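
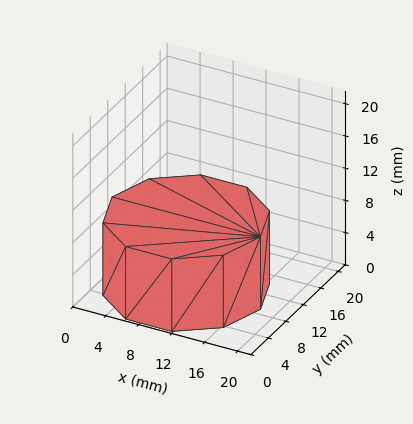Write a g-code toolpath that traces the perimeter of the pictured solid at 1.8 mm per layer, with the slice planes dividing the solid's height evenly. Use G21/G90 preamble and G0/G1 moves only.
Reading the render: the shape is a regular 10-sided prism (a cylinder approximated with 10 flat sides), circumscribed radius ≈ 9 mm, height ≈ 9 mm (dimensions read to the nearest mm from the axis ticks). For the g-code, the solid's height is divided into equal slices at the stated Δz and each level perimeter traced with G1 moves after a G0 lift.

; perimeter-only toolpath
G21 ; units = mm
G90 ; absolute positioning
G28 ; home
; layer 1
G0 Z1.8
G0 X18.0 Y9.0
G1 X16.3 Y14.3
G1 X11.8 Y17.6
G1 X6.2 Y17.6
G1 X1.7 Y14.3
G1 X0.0 Y9.0
G1 X1.7 Y3.7
G1 X6.2 Y0.4
G1 X11.8 Y0.4
G1 X16.3 Y3.7
G1 X18.0 Y9.0
; layer 2
G0 Z3.6
G0 X18.0 Y9.0
G1 X16.3 Y14.3
G1 X11.8 Y17.6
G1 X6.2 Y17.6
G1 X1.7 Y14.3
G1 X0.0 Y9.0
G1 X1.7 Y3.7
G1 X6.2 Y0.4
G1 X11.8 Y0.4
G1 X16.3 Y3.7
G1 X18.0 Y9.0
; layer 3
G0 Z5.4
G0 X18.0 Y9.0
G1 X16.3 Y14.3
G1 X11.8 Y17.6
G1 X6.2 Y17.6
G1 X1.7 Y14.3
G1 X0.0 Y9.0
G1 X1.7 Y3.7
G1 X6.2 Y0.4
G1 X11.8 Y0.4
G1 X16.3 Y3.7
G1 X18.0 Y9.0
; layer 4
G0 Z7.2
G0 X18.0 Y9.0
G1 X16.3 Y14.3
G1 X11.8 Y17.6
G1 X6.2 Y17.6
G1 X1.7 Y14.3
G1 X0.0 Y9.0
G1 X1.7 Y3.7
G1 X6.2 Y0.4
G1 X11.8 Y0.4
G1 X16.3 Y3.7
G1 X18.0 Y9.0
; layer 5
G0 Z9.0
G0 X18.0 Y9.0
G1 X16.3 Y14.3
G1 X11.8 Y17.6
G1 X6.2 Y17.6
G1 X1.7 Y14.3
G1 X0.0 Y9.0
G1 X1.7 Y3.7
G1 X6.2 Y0.4
G1 X11.8 Y0.4
G1 X16.3 Y3.7
G1 X18.0 Y9.0
M2 ; end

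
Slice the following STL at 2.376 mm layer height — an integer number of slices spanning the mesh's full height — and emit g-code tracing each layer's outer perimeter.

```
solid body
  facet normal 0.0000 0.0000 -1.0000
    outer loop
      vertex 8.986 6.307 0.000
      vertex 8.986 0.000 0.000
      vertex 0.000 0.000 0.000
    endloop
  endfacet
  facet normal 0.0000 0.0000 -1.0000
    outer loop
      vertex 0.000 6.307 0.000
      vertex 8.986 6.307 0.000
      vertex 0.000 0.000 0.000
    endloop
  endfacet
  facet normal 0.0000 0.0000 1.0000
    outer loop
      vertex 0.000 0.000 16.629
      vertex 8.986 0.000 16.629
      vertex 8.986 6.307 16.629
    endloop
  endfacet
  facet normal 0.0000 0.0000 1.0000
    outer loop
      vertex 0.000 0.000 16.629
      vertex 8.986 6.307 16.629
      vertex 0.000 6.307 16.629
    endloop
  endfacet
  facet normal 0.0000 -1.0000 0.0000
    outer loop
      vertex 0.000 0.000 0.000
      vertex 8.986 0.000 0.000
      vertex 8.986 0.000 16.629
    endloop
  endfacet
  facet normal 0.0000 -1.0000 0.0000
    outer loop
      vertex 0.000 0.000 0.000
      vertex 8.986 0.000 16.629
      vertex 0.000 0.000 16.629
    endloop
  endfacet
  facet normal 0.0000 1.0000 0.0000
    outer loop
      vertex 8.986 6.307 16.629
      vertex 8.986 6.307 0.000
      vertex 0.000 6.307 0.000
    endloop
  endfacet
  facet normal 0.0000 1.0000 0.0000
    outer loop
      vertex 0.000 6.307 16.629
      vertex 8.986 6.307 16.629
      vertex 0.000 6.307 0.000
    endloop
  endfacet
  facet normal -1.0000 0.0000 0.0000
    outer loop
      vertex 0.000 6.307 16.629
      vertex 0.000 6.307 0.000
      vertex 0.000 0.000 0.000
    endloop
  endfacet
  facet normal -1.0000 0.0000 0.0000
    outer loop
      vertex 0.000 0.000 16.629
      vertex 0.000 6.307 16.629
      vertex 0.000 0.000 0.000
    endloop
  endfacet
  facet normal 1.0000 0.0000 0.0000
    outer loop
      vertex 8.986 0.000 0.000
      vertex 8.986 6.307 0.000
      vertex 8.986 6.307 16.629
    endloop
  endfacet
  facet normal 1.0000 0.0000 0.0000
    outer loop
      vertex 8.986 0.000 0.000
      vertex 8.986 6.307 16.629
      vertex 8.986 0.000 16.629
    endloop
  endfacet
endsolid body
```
; perimeter-only toolpath
G21 ; units = mm
G90 ; absolute positioning
G28 ; home
; layer 1
G0 Z2.376
G0 X0.000 Y0.000
G1 X8.986 Y0.000
G1 X8.986 Y6.307
G1 X0.000 Y6.307
G1 X0.000 Y0.000
; layer 2
G0 Z4.751
G0 X0.000 Y0.000
G1 X8.986 Y0.000
G1 X8.986 Y6.307
G1 X0.000 Y6.307
G1 X0.000 Y0.000
; layer 3
G0 Z7.127
G0 X0.000 Y0.000
G1 X8.986 Y0.000
G1 X8.986 Y6.307
G1 X0.000 Y6.307
G1 X0.000 Y0.000
; layer 4
G0 Z9.502
G0 X0.000 Y0.000
G1 X8.986 Y0.000
G1 X8.986 Y6.307
G1 X0.000 Y6.307
G1 X0.000 Y0.000
; layer 5
G0 Z11.878
G0 X0.000 Y0.000
G1 X8.986 Y0.000
G1 X8.986 Y6.307
G1 X0.000 Y6.307
G1 X0.000 Y0.000
; layer 6
G0 Z14.253
G0 X0.000 Y0.000
G1 X8.986 Y0.000
G1 X8.986 Y6.307
G1 X0.000 Y6.307
G1 X0.000 Y0.000
; layer 7
G0 Z16.629
G0 X0.000 Y0.000
G1 X8.986 Y0.000
G1 X8.986 Y6.307
G1 X0.000 Y6.307
G1 X0.000 Y0.000
M2 ; end

The solid is a rectangular box, roughly 8.99 × 6.31 mm footprint and 16.6 mm tall. Slicing at Δz = 2.376 mm — 7 equal slices spanning the solid's height, so layer i sits at z = i·h/7 — gives 7 non-empty perimeters. Each is a 4-segment closed polygon; G0 lifts to the layer z and rapids to the start vertex, then G1 traces the edges.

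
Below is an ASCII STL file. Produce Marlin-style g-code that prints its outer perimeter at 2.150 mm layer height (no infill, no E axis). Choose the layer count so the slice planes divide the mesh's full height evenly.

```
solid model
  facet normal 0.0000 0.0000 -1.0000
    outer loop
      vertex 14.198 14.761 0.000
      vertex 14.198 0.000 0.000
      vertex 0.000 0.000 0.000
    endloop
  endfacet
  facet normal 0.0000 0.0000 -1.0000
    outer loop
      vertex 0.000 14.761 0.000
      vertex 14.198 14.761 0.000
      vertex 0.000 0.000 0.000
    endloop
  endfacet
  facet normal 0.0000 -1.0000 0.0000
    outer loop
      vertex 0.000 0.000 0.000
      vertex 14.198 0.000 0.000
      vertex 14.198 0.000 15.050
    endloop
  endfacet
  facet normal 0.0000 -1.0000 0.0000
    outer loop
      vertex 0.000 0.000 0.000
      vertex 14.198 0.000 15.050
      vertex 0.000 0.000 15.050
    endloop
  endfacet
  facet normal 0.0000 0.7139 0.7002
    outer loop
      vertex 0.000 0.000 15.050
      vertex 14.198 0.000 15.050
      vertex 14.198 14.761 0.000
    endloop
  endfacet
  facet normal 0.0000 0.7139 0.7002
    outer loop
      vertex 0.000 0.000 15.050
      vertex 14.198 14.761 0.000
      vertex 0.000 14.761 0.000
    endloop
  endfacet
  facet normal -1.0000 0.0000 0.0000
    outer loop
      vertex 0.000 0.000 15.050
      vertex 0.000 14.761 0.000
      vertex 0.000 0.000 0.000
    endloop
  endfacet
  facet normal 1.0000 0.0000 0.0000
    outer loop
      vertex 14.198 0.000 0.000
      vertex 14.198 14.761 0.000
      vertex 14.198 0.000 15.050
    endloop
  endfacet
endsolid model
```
; perimeter-only toolpath
G21 ; units = mm
G90 ; absolute positioning
G28 ; home
; layer 1
G0 Z2.150
G0 X0.000 Y0.000
G1 X14.198 Y0.000
G1 X14.198 Y12.652
G1 X0.000 Y12.652
G1 X0.000 Y0.000
; layer 2
G0 Z4.300
G0 X0.000 Y0.000
G1 X14.198 Y0.000
G1 X14.198 Y10.544
G1 X0.000 Y10.544
G1 X0.000 Y0.000
; layer 3
G0 Z6.450
G0 X0.000 Y0.000
G1 X14.198 Y0.000
G1 X14.198 Y8.435
G1 X0.000 Y8.435
G1 X0.000 Y0.000
; layer 4
G0 Z8.600
G0 X0.000 Y0.000
G1 X14.198 Y0.000
G1 X14.198 Y6.326
G1 X0.000 Y6.326
G1 X0.000 Y0.000
; layer 5
G0 Z10.750
G0 X0.000 Y0.000
G1 X14.198 Y0.000
G1 X14.198 Y4.217
G1 X0.000 Y4.217
G1 X0.000 Y0.000
; layer 6
G0 Z12.900
G0 X0.000 Y0.000
G1 X14.198 Y0.000
G1 X14.198 Y2.109
G1 X0.000 Y2.109
G1 X0.000 Y0.000
M2 ; end

The solid is a wedge (ramp): 14.2 × 14.8 mm base, rising to 15.1 mm along the y=0 edge and sloping linearly to z=0 at y=14.8. Slicing at Δz = 2.150 mm — 7 equal slices spanning the solid's height, so layer i sits at z = i·h/7 — gives 6 non-empty perimeters. Each is a 4-segment closed polygon; G0 lifts to the layer z and rapids to the start vertex, then G1 traces the edges. The cross-section shrinks linearly with z (the slice at the apex is degenerate and omitted).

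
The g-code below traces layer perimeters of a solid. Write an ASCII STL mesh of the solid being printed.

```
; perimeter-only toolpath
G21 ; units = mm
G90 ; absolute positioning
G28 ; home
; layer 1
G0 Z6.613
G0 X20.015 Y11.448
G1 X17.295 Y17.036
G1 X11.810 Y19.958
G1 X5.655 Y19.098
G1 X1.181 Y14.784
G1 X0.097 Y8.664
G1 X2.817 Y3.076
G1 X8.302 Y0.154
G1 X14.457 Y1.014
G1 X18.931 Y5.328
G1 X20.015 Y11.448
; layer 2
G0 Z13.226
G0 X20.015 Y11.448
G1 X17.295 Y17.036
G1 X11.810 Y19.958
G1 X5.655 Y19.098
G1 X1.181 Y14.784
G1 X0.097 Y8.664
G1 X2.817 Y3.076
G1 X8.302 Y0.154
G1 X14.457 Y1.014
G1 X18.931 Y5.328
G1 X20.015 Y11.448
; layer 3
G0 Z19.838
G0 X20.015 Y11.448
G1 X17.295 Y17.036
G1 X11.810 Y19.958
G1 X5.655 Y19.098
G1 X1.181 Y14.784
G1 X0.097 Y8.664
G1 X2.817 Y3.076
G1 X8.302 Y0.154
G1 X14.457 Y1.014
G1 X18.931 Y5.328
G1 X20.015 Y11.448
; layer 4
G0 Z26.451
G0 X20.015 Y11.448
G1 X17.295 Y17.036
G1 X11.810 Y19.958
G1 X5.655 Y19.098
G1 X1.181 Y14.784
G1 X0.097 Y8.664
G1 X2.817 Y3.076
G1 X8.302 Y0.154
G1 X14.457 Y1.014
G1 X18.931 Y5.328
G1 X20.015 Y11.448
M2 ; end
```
solid part
  facet normal 0.0000 0.0000 -1.0000
    outer loop
      vertex 11.810 19.958 0.000
      vertex 17.295 17.036 0.000
      vertex 20.015 11.448 0.000
    endloop
  endfacet
  facet normal 0.0000 0.0000 -1.0000
    outer loop
      vertex 5.655 19.098 0.000
      vertex 11.810 19.958 0.000
      vertex 20.015 11.448 0.000
    endloop
  endfacet
  facet normal 0.0000 0.0000 -1.0000
    outer loop
      vertex 1.181 14.784 0.000
      vertex 5.655 19.098 0.000
      vertex 20.015 11.448 0.000
    endloop
  endfacet
  facet normal 0.0000 0.0000 -1.0000
    outer loop
      vertex 0.097 8.664 0.000
      vertex 1.181 14.784 0.000
      vertex 20.015 11.448 0.000
    endloop
  endfacet
  facet normal 0.0000 0.0000 -1.0000
    outer loop
      vertex 2.817 3.076 0.000
      vertex 0.097 8.664 0.000
      vertex 20.015 11.448 0.000
    endloop
  endfacet
  facet normal 0.0000 0.0000 -1.0000
    outer loop
      vertex 8.302 0.154 0.000
      vertex 2.817 3.076 0.000
      vertex 20.015 11.448 0.000
    endloop
  endfacet
  facet normal 0.0000 0.0000 -1.0000
    outer loop
      vertex 14.457 1.014 0.000
      vertex 8.302 0.154 0.000
      vertex 20.015 11.448 0.000
    endloop
  endfacet
  facet normal 0.0000 0.0000 -1.0000
    outer loop
      vertex 18.931 5.328 0.000
      vertex 14.457 1.014 0.000
      vertex 20.015 11.448 0.000
    endloop
  endfacet
  facet normal 0.0000 0.0000 1.0000
    outer loop
      vertex 20.015 11.448 26.451
      vertex 17.295 17.036 26.451
      vertex 11.810 19.958 26.451
    endloop
  endfacet
  facet normal 0.0000 0.0000 1.0000
    outer loop
      vertex 20.015 11.448 26.451
      vertex 11.810 19.958 26.451
      vertex 5.655 19.098 26.451
    endloop
  endfacet
  facet normal 0.0000 0.0000 1.0000
    outer loop
      vertex 20.015 11.448 26.451
      vertex 5.655 19.098 26.451
      vertex 1.181 14.784 26.451
    endloop
  endfacet
  facet normal 0.0000 0.0000 1.0000
    outer loop
      vertex 20.015 11.448 26.451
      vertex 1.181 14.784 26.451
      vertex 0.097 8.664 26.451
    endloop
  endfacet
  facet normal 0.0000 0.0000 1.0000
    outer loop
      vertex 20.015 11.448 26.451
      vertex 0.097 8.664 26.451
      vertex 2.817 3.076 26.451
    endloop
  endfacet
  facet normal 0.0000 0.0000 1.0000
    outer loop
      vertex 20.015 11.448 26.451
      vertex 2.817 3.076 26.451
      vertex 8.302 0.154 26.451
    endloop
  endfacet
  facet normal 0.0000 0.0000 1.0000
    outer loop
      vertex 20.015 11.448 26.451
      vertex 8.302 0.154 26.451
      vertex 14.457 1.014 26.451
    endloop
  endfacet
  facet normal 0.0000 0.0000 1.0000
    outer loop
      vertex 20.015 11.448 26.451
      vertex 14.457 1.014 26.451
      vertex 18.931 5.328 26.451
    endloop
  endfacet
  facet normal 0.8991 0.4377 0.0000
    outer loop
      vertex 20.015 11.448 0.000
      vertex 17.295 17.036 0.000
      vertex 17.295 17.036 26.451
    endloop
  endfacet
  facet normal 0.8991 0.4377 0.0000
    outer loop
      vertex 20.015 11.448 0.000
      vertex 17.295 17.036 26.451
      vertex 20.015 11.448 26.451
    endloop
  endfacet
  facet normal 0.4702 0.8826 0.0000
    outer loop
      vertex 17.295 17.036 0.000
      vertex 11.810 19.958 0.000
      vertex 11.810 19.958 26.451
    endloop
  endfacet
  facet normal 0.4702 0.8826 0.0000
    outer loop
      vertex 17.295 17.036 0.000
      vertex 11.810 19.958 26.451
      vertex 17.295 17.036 26.451
    endloop
  endfacet
  facet normal -0.1384 0.9904 0.0000
    outer loop
      vertex 11.810 19.958 0.000
      vertex 5.655 19.098 0.000
      vertex 5.655 19.098 26.451
    endloop
  endfacet
  facet normal -0.1384 0.9904 0.0000
    outer loop
      vertex 11.810 19.958 0.000
      vertex 5.655 19.098 26.451
      vertex 11.810 19.958 26.451
    endloop
  endfacet
  facet normal -0.6941 0.7199 0.0000
    outer loop
      vertex 5.655 19.098 0.000
      vertex 1.181 14.784 0.000
      vertex 1.181 14.784 26.451
    endloop
  endfacet
  facet normal -0.6941 0.7199 0.0000
    outer loop
      vertex 5.655 19.098 0.000
      vertex 1.181 14.784 26.451
      vertex 5.655 19.098 26.451
    endloop
  endfacet
  facet normal -0.9847 0.1744 0.0000
    outer loop
      vertex 1.181 14.784 0.000
      vertex 0.097 8.664 0.000
      vertex 0.097 8.664 26.451
    endloop
  endfacet
  facet normal -0.9847 0.1744 0.0000
    outer loop
      vertex 1.181 14.784 0.000
      vertex 0.097 8.664 26.451
      vertex 1.181 14.784 26.451
    endloop
  endfacet
  facet normal -0.8991 -0.4377 0.0000
    outer loop
      vertex 0.097 8.664 0.000
      vertex 2.817 3.076 0.000
      vertex 2.817 3.076 26.451
    endloop
  endfacet
  facet normal -0.8991 -0.4377 0.0000
    outer loop
      vertex 0.097 8.664 0.000
      vertex 2.817 3.076 26.451
      vertex 0.097 8.664 26.451
    endloop
  endfacet
  facet normal -0.4702 -0.8826 0.0000
    outer loop
      vertex 2.817 3.076 0.000
      vertex 8.302 0.154 0.000
      vertex 8.302 0.154 26.451
    endloop
  endfacet
  facet normal -0.4702 -0.8826 0.0000
    outer loop
      vertex 2.817 3.076 0.000
      vertex 8.302 0.154 26.451
      vertex 2.817 3.076 26.451
    endloop
  endfacet
  facet normal 0.1384 -0.9904 0.0000
    outer loop
      vertex 8.302 0.154 0.000
      vertex 14.457 1.014 0.000
      vertex 14.457 1.014 26.451
    endloop
  endfacet
  facet normal 0.1384 -0.9904 0.0000
    outer loop
      vertex 8.302 0.154 0.000
      vertex 14.457 1.014 26.451
      vertex 8.302 0.154 26.451
    endloop
  endfacet
  facet normal 0.6941 -0.7199 0.0000
    outer loop
      vertex 14.457 1.014 0.000
      vertex 18.931 5.328 0.000
      vertex 18.931 5.328 26.451
    endloop
  endfacet
  facet normal 0.6941 -0.7199 0.0000
    outer loop
      vertex 14.457 1.014 0.000
      vertex 18.931 5.328 26.451
      vertex 14.457 1.014 26.451
    endloop
  endfacet
  facet normal 0.9847 -0.1744 0.0000
    outer loop
      vertex 18.931 5.328 0.000
      vertex 20.015 11.448 0.000
      vertex 20.015 11.448 26.451
    endloop
  endfacet
  facet normal 0.9847 -0.1744 0.0000
    outer loop
      vertex 18.931 5.328 0.000
      vertex 20.015 11.448 26.451
      vertex 18.931 5.328 26.451
    endloop
  endfacet
endsolid part

The G0 Z moves step by Δz≈6.613 mm. Every layer's G1 loop is the same polygon, so the solid is a straight extrusion of it from z=0 to z≈26.5. Closing with flat bottom and top caps and triangulating gives 36 facets — a regular 10-sided prism (a cylinder approximated with 10 flat sides), circumscribed radius ≈ 10.1 mm, height ≈ 26.5 mm.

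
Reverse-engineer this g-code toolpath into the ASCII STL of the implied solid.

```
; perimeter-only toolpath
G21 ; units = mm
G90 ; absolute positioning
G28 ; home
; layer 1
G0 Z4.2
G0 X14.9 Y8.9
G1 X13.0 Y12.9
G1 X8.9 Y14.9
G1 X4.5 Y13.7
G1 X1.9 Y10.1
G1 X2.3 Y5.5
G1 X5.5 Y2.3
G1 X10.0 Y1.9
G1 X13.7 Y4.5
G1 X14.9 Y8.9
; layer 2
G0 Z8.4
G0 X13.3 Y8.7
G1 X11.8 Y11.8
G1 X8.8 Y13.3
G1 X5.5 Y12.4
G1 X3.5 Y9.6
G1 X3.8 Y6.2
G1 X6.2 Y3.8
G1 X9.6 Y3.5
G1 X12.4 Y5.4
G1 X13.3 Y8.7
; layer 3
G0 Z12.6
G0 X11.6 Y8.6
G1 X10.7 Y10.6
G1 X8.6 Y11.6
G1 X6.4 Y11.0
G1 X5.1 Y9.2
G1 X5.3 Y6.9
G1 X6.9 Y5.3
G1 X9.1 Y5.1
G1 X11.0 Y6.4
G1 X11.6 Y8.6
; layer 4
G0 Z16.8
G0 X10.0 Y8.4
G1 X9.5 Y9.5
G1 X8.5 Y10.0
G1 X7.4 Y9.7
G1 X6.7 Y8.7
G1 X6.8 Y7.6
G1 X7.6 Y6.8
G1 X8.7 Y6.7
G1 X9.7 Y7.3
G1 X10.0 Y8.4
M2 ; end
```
solid part
  facet normal 0.0000 0.0000 -1.0000
    outer loop
      vertex 9.1 16.6 0.0
      vertex 14.2 14.1 0.0
      vertex 16.6 9.0 0.0
    endloop
  endfacet
  facet normal 0.0000 0.0000 -1.0000
    outer loop
      vertex 3.6 15.1 0.0
      vertex 9.1 16.6 0.0
      vertex 16.6 9.0 0.0
    endloop
  endfacet
  facet normal 0.0000 0.0000 -1.0000
    outer loop
      vertex 0.3 10.5 0.0
      vertex 3.6 15.1 0.0
      vertex 16.6 9.0 0.0
    endloop
  endfacet
  facet normal 0.0000 0.0000 -1.0000
    outer loop
      vertex 0.8 4.8 0.0
      vertex 0.3 10.5 0.0
      vertex 16.6 9.0 0.0
    endloop
  endfacet
  facet normal 0.0000 0.0000 -1.0000
    outer loop
      vertex 4.8 0.8 0.0
      vertex 0.8 4.8 0.0
      vertex 16.6 9.0 0.0
    endloop
  endfacet
  facet normal 0.0000 0.0000 -1.0000
    outer loop
      vertex 10.4 0.3 0.0
      vertex 4.8 0.8 0.0
      vertex 16.6 9.0 0.0
    endloop
  endfacet
  facet normal 0.0000 0.0000 -1.0000
    outer loop
      vertex 15.1 3.5 0.0
      vertex 10.4 0.3 0.0
      vertex 16.6 9.0 0.0
    endloop
  endfacet
  facet normal 0.8481 0.3991 0.3485
    outer loop
      vertex 16.6 9.0 0.0
      vertex 14.2 14.1 0.0
      vertex 8.3 8.3 21.0
    endloop
  endfacet
  facet normal 0.4126 0.8417 0.3484
    outer loop
      vertex 14.2 14.1 0.0
      vertex 9.1 16.6 0.0
      vertex 8.3 8.3 21.0
    endloop
  endfacet
  facet normal -0.2467 0.9044 0.3481
    outer loop
      vertex 9.1 16.6 0.0
      vertex 3.6 15.1 0.0
      vertex 8.3 8.3 21.0
    endloop
  endfacet
  facet normal -0.7619 0.5466 0.3475
    outer loop
      vertex 3.6 15.1 0.0
      vertex 0.3 10.5 0.0
      vertex 8.3 8.3 21.0
    endloop
  endfacet
  facet normal -0.9342 -0.0819 0.3473
    outer loop
      vertex 0.3 10.5 0.0
      vertex 0.8 4.8 0.0
      vertex 8.3 8.3 21.0
    endloop
  endfacet
  facet normal -0.6631 -0.6631 0.3473
    outer loop
      vertex 0.8 4.8 0.0
      vertex 4.8 0.8 0.0
      vertex 8.3 8.3 21.0
    endloop
  endfacet
  facet normal -0.0834 -0.9340 0.3475
    outer loop
      vertex 4.8 0.8 0.0
      vertex 10.4 0.3 0.0
      vertex 8.3 8.3 21.0
    endloop
  endfacet
  facet normal 0.5276 -0.7749 0.3480
    outer loop
      vertex 10.4 0.3 0.0
      vertex 15.1 3.5 0.0
      vertex 8.3 8.3 21.0
    endloop
  endfacet
  facet normal 0.9041 -0.2466 0.3491
    outer loop
      vertex 15.1 3.5 0.0
      vertex 16.6 9.0 0.0
      vertex 8.3 8.3 21.0
    endloop
  endfacet
endsolid part

The G0 Z moves step by Δz≈4.2 mm. The G1 loops shrink linearly with z, so the solid tapers from its base footprint up to z≈21. Closing with a flat bottom cap and the tapered top and triangulating gives 16 facets — a regular 9-sided pyramid, base circumscribed radius ≈ 8.3 mm, apex at z ≈ 21 mm.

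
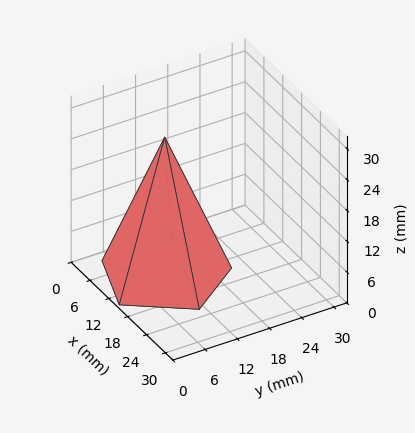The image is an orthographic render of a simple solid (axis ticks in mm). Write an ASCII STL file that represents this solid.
Reading the render: the shape is a regular 5-sided pyramid, base circumscribed radius ≈ 11 mm, apex at z ≈ 27 mm (dimensions read to the nearest mm from the axis ticks). For the STL, each face is triangulated and given an outward normal.

solid part
  facet normal 0.0000 0.0000 -1.0000
    outer loop
      vertex 2.10 17.47 0.00
      vertex 14.40 21.46 0.00
      vertex 22.00 11.00 0.00
    endloop
  endfacet
  facet normal 0.0000 0.0000 -1.0000
    outer loop
      vertex 2.10 4.53 0.00
      vertex 2.10 17.47 0.00
      vertex 22.00 11.00 0.00
    endloop
  endfacet
  facet normal 0.0000 0.0000 -1.0000
    outer loop
      vertex 14.40 0.54 0.00
      vertex 2.10 4.53 0.00
      vertex 22.00 11.00 0.00
    endloop
  endfacet
  facet normal 0.7683 0.5583 0.3130
    outer loop
      vertex 22.00 11.00 0.00
      vertex 14.40 21.46 0.00
      vertex 11.00 11.00 27.00
    endloop
  endfacet
  facet normal -0.2930 0.9034 0.3131
    outer loop
      vertex 14.40 21.46 0.00
      vertex 2.10 17.47 0.00
      vertex 11.00 11.00 27.00
    endloop
  endfacet
  facet normal -0.9497 0.0000 0.3131
    outer loop
      vertex 2.10 17.47 0.00
      vertex 2.10 4.53 0.00
      vertex 11.00 11.00 27.00
    endloop
  endfacet
  facet normal -0.2930 -0.9034 0.3131
    outer loop
      vertex 2.10 4.53 0.00
      vertex 14.40 0.54 0.00
      vertex 11.00 11.00 27.00
    endloop
  endfacet
  facet normal 0.7683 -0.5583 0.3130
    outer loop
      vertex 14.40 0.54 0.00
      vertex 22.00 11.00 0.00
      vertex 11.00 11.00 27.00
    endloop
  endfacet
endsolid part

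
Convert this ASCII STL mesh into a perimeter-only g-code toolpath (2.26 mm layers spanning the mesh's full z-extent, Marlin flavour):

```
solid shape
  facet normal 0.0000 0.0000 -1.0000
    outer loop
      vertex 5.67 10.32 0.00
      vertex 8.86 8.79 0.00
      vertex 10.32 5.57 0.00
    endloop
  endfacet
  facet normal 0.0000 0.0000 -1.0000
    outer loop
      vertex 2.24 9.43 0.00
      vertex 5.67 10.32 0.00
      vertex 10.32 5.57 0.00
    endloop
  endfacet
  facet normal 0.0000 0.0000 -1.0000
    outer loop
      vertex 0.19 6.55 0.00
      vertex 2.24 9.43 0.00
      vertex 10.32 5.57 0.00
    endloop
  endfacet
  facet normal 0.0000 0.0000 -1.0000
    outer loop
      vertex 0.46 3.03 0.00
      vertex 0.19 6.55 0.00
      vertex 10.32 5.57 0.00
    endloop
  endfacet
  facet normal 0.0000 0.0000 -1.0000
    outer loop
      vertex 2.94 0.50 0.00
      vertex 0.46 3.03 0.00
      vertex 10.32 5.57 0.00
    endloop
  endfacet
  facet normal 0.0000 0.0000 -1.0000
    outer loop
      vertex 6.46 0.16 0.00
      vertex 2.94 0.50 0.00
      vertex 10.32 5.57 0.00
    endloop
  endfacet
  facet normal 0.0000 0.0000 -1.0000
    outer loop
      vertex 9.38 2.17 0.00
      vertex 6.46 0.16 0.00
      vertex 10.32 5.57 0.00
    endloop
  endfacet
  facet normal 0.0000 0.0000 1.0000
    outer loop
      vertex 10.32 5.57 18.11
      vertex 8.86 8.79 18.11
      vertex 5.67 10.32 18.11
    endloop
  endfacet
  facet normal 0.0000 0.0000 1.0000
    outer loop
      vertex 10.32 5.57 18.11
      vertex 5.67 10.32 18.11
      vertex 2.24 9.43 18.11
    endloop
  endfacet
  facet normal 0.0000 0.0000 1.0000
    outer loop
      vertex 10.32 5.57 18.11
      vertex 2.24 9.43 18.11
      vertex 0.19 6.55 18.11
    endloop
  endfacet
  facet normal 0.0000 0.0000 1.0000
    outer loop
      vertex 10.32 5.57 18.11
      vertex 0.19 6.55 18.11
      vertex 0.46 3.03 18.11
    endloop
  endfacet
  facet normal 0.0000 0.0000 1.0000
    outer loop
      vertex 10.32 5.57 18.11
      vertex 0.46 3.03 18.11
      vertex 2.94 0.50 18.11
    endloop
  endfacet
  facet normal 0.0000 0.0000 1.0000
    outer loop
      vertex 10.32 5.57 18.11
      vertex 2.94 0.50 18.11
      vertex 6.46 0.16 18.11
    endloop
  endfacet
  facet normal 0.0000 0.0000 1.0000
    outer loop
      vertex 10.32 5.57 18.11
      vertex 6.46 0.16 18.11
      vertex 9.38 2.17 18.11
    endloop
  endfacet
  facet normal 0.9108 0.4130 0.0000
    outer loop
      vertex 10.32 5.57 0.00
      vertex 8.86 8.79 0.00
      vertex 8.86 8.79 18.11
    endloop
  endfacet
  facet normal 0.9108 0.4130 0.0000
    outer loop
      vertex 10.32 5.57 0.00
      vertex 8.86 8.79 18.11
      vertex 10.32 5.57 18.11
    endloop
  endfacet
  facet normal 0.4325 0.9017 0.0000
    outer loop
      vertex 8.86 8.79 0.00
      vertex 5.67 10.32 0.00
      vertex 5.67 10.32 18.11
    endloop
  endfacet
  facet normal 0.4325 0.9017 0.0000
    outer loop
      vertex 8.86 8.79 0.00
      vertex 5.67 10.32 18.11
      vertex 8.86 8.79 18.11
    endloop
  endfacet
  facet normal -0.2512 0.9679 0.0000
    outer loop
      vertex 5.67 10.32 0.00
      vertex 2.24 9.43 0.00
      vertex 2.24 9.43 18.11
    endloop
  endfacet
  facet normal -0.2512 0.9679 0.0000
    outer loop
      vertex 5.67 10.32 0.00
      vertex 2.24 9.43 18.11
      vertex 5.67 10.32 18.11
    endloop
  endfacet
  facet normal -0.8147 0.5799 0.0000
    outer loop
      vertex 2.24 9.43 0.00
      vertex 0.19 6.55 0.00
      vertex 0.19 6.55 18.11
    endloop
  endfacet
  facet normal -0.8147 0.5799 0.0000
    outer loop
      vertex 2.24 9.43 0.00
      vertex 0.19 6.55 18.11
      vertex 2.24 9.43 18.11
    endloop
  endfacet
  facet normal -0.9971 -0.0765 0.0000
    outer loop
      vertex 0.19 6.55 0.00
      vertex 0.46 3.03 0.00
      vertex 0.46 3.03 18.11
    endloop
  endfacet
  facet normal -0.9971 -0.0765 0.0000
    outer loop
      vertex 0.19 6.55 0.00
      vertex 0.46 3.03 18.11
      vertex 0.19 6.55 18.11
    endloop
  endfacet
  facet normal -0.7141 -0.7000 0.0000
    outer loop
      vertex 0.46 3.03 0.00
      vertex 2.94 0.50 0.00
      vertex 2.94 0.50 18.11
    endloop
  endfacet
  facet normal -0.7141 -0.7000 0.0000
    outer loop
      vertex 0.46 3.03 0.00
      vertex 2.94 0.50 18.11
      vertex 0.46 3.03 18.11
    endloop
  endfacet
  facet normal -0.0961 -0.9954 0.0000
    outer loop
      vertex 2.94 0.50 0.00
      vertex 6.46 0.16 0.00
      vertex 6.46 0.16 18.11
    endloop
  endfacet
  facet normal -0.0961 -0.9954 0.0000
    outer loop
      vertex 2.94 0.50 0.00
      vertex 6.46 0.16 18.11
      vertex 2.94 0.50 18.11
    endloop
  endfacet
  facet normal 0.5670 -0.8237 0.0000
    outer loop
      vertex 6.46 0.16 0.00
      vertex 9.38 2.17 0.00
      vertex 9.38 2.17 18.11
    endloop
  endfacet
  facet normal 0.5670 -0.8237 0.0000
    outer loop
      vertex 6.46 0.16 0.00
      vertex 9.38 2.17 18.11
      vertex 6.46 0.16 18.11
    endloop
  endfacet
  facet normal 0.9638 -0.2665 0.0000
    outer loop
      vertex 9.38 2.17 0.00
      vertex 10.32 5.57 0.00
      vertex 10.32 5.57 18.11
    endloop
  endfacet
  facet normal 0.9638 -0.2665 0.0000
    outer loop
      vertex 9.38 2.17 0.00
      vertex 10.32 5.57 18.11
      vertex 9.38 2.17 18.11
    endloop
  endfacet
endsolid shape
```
; perimeter-only toolpath
G21 ; units = mm
G90 ; absolute positioning
G28 ; home
; layer 1
G0 Z2.26
G0 X10.32 Y5.57
G1 X8.86 Y8.79
G1 X5.67 Y10.32
G1 X2.24 Y9.43
G1 X0.19 Y6.55
G1 X0.46 Y3.03
G1 X2.94 Y0.50
G1 X6.46 Y0.16
G1 X9.38 Y2.17
G1 X10.32 Y5.57
; layer 2
G0 Z4.53
G0 X10.32 Y5.57
G1 X8.86 Y8.79
G1 X5.67 Y10.32
G1 X2.24 Y9.43
G1 X0.19 Y6.55
G1 X0.46 Y3.03
G1 X2.94 Y0.50
G1 X6.46 Y0.16
G1 X9.38 Y2.17
G1 X10.32 Y5.57
; layer 3
G0 Z6.79
G0 X10.32 Y5.57
G1 X8.86 Y8.79
G1 X5.67 Y10.32
G1 X2.24 Y9.43
G1 X0.19 Y6.55
G1 X0.46 Y3.03
G1 X2.94 Y0.50
G1 X6.46 Y0.16
G1 X9.38 Y2.17
G1 X10.32 Y5.57
; layer 4
G0 Z9.05
G0 X10.32 Y5.57
G1 X8.86 Y8.79
G1 X5.67 Y10.32
G1 X2.24 Y9.43
G1 X0.19 Y6.55
G1 X0.46 Y3.03
G1 X2.94 Y0.50
G1 X6.46 Y0.16
G1 X9.38 Y2.17
G1 X10.32 Y5.57
; layer 5
G0 Z11.32
G0 X10.32 Y5.57
G1 X8.86 Y8.79
G1 X5.67 Y10.32
G1 X2.24 Y9.43
G1 X0.19 Y6.55
G1 X0.46 Y3.03
G1 X2.94 Y0.50
G1 X6.46 Y0.16
G1 X9.38 Y2.17
G1 X10.32 Y5.57
; layer 6
G0 Z13.58
G0 X10.32 Y5.57
G1 X8.86 Y8.79
G1 X5.67 Y10.32
G1 X2.24 Y9.43
G1 X0.19 Y6.55
G1 X0.46 Y3.03
G1 X2.94 Y0.50
G1 X6.46 Y0.16
G1 X9.38 Y2.17
G1 X10.32 Y5.57
; layer 7
G0 Z15.85
G0 X10.32 Y5.57
G1 X8.86 Y8.79
G1 X5.67 Y10.32
G1 X2.24 Y9.43
G1 X0.19 Y6.55
G1 X0.46 Y3.03
G1 X2.94 Y0.50
G1 X6.46 Y0.16
G1 X9.38 Y2.17
G1 X10.32 Y5.57
; layer 8
G0 Z18.11
G0 X10.32 Y5.57
G1 X8.86 Y8.79
G1 X5.67 Y10.32
G1 X2.24 Y9.43
G1 X0.19 Y6.55
G1 X0.46 Y3.03
G1 X2.94 Y0.50
G1 X6.46 Y0.16
G1 X9.38 Y2.17
G1 X10.32 Y5.57
M2 ; end

The solid is a regular 9-sided prism (a cylinder approximated with 9 flat sides), circumscribed radius ≈ 5.17 mm, height ≈ 18.1 mm. Slicing at Δz = 2.26 mm — 8 equal slices spanning the solid's height, so layer i sits at z = i·h/8 — gives 8 non-empty perimeters. Each is a 9-segment closed polygon; G0 lifts to the layer z and rapids to the start vertex, then G1 traces the edges.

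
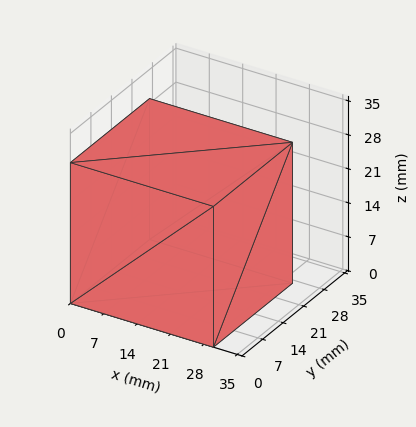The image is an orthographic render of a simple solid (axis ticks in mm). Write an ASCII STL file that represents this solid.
Reading the render: the shape is a rectangular box, roughly 30 × 27 mm footprint and 29 mm tall (dimensions read to the nearest mm from the axis ticks). For the STL, each face is triangulated and given an outward normal.

solid part
  facet normal 0.0000 0.0000 -1.0000
    outer loop
      vertex 30.0 27.0 0.0
      vertex 30.0 0.0 0.0
      vertex 0.0 0.0 0.0
    endloop
  endfacet
  facet normal 0.0000 0.0000 -1.0000
    outer loop
      vertex 0.0 27.0 0.0
      vertex 30.0 27.0 0.0
      vertex 0.0 0.0 0.0
    endloop
  endfacet
  facet normal 0.0000 0.0000 1.0000
    outer loop
      vertex 0.0 0.0 29.0
      vertex 30.0 0.0 29.0
      vertex 30.0 27.0 29.0
    endloop
  endfacet
  facet normal 0.0000 0.0000 1.0000
    outer loop
      vertex 0.0 0.0 29.0
      vertex 30.0 27.0 29.0
      vertex 0.0 27.0 29.0
    endloop
  endfacet
  facet normal 0.0000 -1.0000 0.0000
    outer loop
      vertex 0.0 0.0 0.0
      vertex 30.0 0.0 0.0
      vertex 30.0 0.0 29.0
    endloop
  endfacet
  facet normal 0.0000 -1.0000 0.0000
    outer loop
      vertex 0.0 0.0 0.0
      vertex 30.0 0.0 29.0
      vertex 0.0 0.0 29.0
    endloop
  endfacet
  facet normal 0.0000 1.0000 0.0000
    outer loop
      vertex 30.0 27.0 29.0
      vertex 30.0 27.0 0.0
      vertex 0.0 27.0 0.0
    endloop
  endfacet
  facet normal 0.0000 1.0000 0.0000
    outer loop
      vertex 0.0 27.0 29.0
      vertex 30.0 27.0 29.0
      vertex 0.0 27.0 0.0
    endloop
  endfacet
  facet normal -1.0000 0.0000 0.0000
    outer loop
      vertex 0.0 27.0 29.0
      vertex 0.0 27.0 0.0
      vertex 0.0 0.0 0.0
    endloop
  endfacet
  facet normal -1.0000 0.0000 0.0000
    outer loop
      vertex 0.0 0.0 29.0
      vertex 0.0 27.0 29.0
      vertex 0.0 0.0 0.0
    endloop
  endfacet
  facet normal 1.0000 0.0000 0.0000
    outer loop
      vertex 30.0 0.0 0.0
      vertex 30.0 27.0 0.0
      vertex 30.0 27.0 29.0
    endloop
  endfacet
  facet normal 1.0000 0.0000 0.0000
    outer loop
      vertex 30.0 0.0 0.0
      vertex 30.0 27.0 29.0
      vertex 30.0 0.0 29.0
    endloop
  endfacet
endsolid part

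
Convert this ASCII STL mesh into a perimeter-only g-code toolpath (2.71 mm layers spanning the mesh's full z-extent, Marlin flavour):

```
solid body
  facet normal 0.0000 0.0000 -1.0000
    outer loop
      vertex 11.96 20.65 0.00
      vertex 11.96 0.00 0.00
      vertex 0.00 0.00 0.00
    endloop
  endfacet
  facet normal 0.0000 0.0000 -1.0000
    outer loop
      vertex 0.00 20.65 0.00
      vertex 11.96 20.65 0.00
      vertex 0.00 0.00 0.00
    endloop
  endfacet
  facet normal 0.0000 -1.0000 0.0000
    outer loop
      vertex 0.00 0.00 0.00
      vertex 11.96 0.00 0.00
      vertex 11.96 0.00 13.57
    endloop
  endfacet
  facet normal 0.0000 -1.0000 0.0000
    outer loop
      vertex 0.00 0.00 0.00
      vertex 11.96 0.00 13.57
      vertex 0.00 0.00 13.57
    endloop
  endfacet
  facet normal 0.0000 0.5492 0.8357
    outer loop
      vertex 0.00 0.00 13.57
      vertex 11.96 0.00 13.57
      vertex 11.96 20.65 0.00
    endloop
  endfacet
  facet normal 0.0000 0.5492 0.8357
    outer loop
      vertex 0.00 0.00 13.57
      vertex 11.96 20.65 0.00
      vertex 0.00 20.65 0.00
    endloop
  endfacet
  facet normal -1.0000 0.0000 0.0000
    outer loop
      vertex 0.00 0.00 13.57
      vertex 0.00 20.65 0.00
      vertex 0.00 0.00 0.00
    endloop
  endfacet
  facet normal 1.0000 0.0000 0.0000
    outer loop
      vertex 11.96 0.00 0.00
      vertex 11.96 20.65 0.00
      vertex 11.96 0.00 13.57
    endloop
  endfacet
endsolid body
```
; perimeter-only toolpath
G21 ; units = mm
G90 ; absolute positioning
G28 ; home
; layer 1
G0 Z2.71
G0 X0.00 Y0.00
G1 X11.96 Y0.00
G1 X11.96 Y16.52
G1 X0.00 Y16.52
G1 X0.00 Y0.00
; layer 2
G0 Z5.43
G0 X0.00 Y0.00
G1 X11.96 Y0.00
G1 X11.96 Y12.39
G1 X0.00 Y12.39
G1 X0.00 Y0.00
; layer 3
G0 Z8.14
G0 X0.00 Y0.00
G1 X11.96 Y0.00
G1 X11.96 Y8.26
G1 X0.00 Y8.26
G1 X0.00 Y0.00
; layer 4
G0 Z10.86
G0 X0.00 Y0.00
G1 X11.96 Y0.00
G1 X11.96 Y4.13
G1 X0.00 Y4.13
G1 X0.00 Y0.00
M2 ; end

The solid is a wedge (ramp): 12 × 20.6 mm base, rising to 13.6 mm along the y=0 edge and sloping linearly to z=0 at y=20.6. Slicing at Δz = 2.71 mm — 5 equal slices spanning the solid's height, so layer i sits at z = i·h/5 — gives 4 non-empty perimeters. Each is a 4-segment closed polygon; G0 lifts to the layer z and rapids to the start vertex, then G1 traces the edges. The cross-section shrinks linearly with z (the slice at the apex is degenerate and omitted).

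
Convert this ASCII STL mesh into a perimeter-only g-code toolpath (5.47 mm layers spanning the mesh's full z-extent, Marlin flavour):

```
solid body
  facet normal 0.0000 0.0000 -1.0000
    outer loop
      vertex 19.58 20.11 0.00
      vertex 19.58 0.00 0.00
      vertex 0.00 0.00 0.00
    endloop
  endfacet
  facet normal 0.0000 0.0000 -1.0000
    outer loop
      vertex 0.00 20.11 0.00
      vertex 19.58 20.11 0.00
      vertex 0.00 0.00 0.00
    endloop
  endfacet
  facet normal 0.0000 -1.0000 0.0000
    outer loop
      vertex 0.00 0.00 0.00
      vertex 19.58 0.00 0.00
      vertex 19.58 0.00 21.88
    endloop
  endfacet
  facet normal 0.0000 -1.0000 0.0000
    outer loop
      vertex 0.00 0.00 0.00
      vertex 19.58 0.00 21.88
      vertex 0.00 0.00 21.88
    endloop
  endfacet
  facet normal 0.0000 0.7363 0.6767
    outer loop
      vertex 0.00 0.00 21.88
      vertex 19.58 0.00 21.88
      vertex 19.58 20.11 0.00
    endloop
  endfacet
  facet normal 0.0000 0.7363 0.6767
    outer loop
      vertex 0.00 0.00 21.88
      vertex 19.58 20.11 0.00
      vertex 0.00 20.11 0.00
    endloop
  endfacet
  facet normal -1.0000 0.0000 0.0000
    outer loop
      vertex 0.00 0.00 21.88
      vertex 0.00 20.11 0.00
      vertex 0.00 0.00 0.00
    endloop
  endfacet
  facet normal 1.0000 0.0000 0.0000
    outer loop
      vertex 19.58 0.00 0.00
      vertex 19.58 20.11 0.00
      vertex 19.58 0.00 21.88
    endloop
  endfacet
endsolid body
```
; perimeter-only toolpath
G21 ; units = mm
G90 ; absolute positioning
G28 ; home
; layer 1
G0 Z5.47
G0 X0.00 Y0.00
G1 X19.58 Y0.00
G1 X19.58 Y15.08
G1 X0.00 Y15.08
G1 X0.00 Y0.00
; layer 2
G0 Z10.94
G0 X0.00 Y0.00
G1 X19.58 Y0.00
G1 X19.58 Y10.05
G1 X0.00 Y10.05
G1 X0.00 Y0.00
; layer 3
G0 Z16.41
G0 X0.00 Y0.00
G1 X19.58 Y0.00
G1 X19.58 Y5.03
G1 X0.00 Y5.03
G1 X0.00 Y0.00
M2 ; end

The solid is a wedge (ramp): 19.6 × 20.1 mm base, rising to 21.9 mm along the y=0 edge and sloping linearly to z=0 at y=20.1. Slicing at Δz = 5.47 mm — 4 equal slices spanning the solid's height, so layer i sits at z = i·h/4 — gives 3 non-empty perimeters. Each is a 4-segment closed polygon; G0 lifts to the layer z and rapids to the start vertex, then G1 traces the edges. The cross-section shrinks linearly with z (the slice at the apex is degenerate and omitted).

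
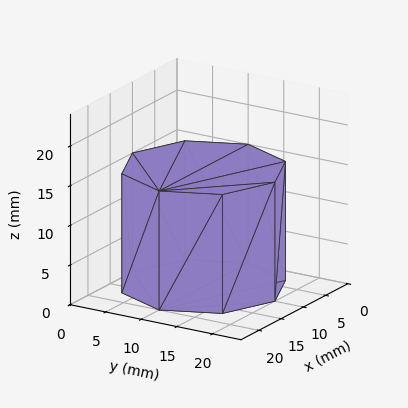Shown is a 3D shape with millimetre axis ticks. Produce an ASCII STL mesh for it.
Reading the render: the shape is a regular 8-sided prism (a cylinder approximated with 8 flat sides), circumscribed radius ≈ 10 mm, height ≈ 15 mm (dimensions read to the nearest mm from the axis ticks). For the STL, each face is triangulated and given an outward normal.

solid part
  facet normal 0.0000 0.0000 -1.0000
    outer loop
      vertex 10.000 20.000 0.000
      vertex 17.071 17.071 0.000
      vertex 20.000 10.000 0.000
    endloop
  endfacet
  facet normal 0.0000 0.0000 -1.0000
    outer loop
      vertex 2.929 17.071 0.000
      vertex 10.000 20.000 0.000
      vertex 20.000 10.000 0.000
    endloop
  endfacet
  facet normal 0.0000 0.0000 -1.0000
    outer loop
      vertex 0.000 10.000 0.000
      vertex 2.929 17.071 0.000
      vertex 20.000 10.000 0.000
    endloop
  endfacet
  facet normal 0.0000 0.0000 -1.0000
    outer loop
      vertex 2.929 2.929 0.000
      vertex 0.000 10.000 0.000
      vertex 20.000 10.000 0.000
    endloop
  endfacet
  facet normal 0.0000 0.0000 -1.0000
    outer loop
      vertex 10.000 0.000 0.000
      vertex 2.929 2.929 0.000
      vertex 20.000 10.000 0.000
    endloop
  endfacet
  facet normal 0.0000 0.0000 -1.0000
    outer loop
      vertex 17.071 2.929 0.000
      vertex 10.000 0.000 0.000
      vertex 20.000 10.000 0.000
    endloop
  endfacet
  facet normal 0.0000 0.0000 1.0000
    outer loop
      vertex 20.000 10.000 15.000
      vertex 17.071 17.071 15.000
      vertex 10.000 20.000 15.000
    endloop
  endfacet
  facet normal 0.0000 0.0000 1.0000
    outer loop
      vertex 20.000 10.000 15.000
      vertex 10.000 20.000 15.000
      vertex 2.929 17.071 15.000
    endloop
  endfacet
  facet normal 0.0000 0.0000 1.0000
    outer loop
      vertex 20.000 10.000 15.000
      vertex 2.929 17.071 15.000
      vertex 0.000 10.000 15.000
    endloop
  endfacet
  facet normal 0.0000 0.0000 1.0000
    outer loop
      vertex 20.000 10.000 15.000
      vertex 0.000 10.000 15.000
      vertex 2.929 2.929 15.000
    endloop
  endfacet
  facet normal 0.0000 0.0000 1.0000
    outer loop
      vertex 20.000 10.000 15.000
      vertex 2.929 2.929 15.000
      vertex 10.000 0.000 15.000
    endloop
  endfacet
  facet normal 0.0000 0.0000 1.0000
    outer loop
      vertex 20.000 10.000 15.000
      vertex 10.000 0.000 15.000
      vertex 17.071 2.929 15.000
    endloop
  endfacet
  facet normal 0.9239 0.3827 0.0000
    outer loop
      vertex 20.000 10.000 0.000
      vertex 17.071 17.071 0.000
      vertex 17.071 17.071 15.000
    endloop
  endfacet
  facet normal 0.9239 0.3827 0.0000
    outer loop
      vertex 20.000 10.000 0.000
      vertex 17.071 17.071 15.000
      vertex 20.000 10.000 15.000
    endloop
  endfacet
  facet normal 0.3827 0.9239 0.0000
    outer loop
      vertex 17.071 17.071 0.000
      vertex 10.000 20.000 0.000
      vertex 10.000 20.000 15.000
    endloop
  endfacet
  facet normal 0.3827 0.9239 0.0000
    outer loop
      vertex 17.071 17.071 0.000
      vertex 10.000 20.000 15.000
      vertex 17.071 17.071 15.000
    endloop
  endfacet
  facet normal -0.3827 0.9239 0.0000
    outer loop
      vertex 10.000 20.000 0.000
      vertex 2.929 17.071 0.000
      vertex 2.929 17.071 15.000
    endloop
  endfacet
  facet normal -0.3827 0.9239 0.0000
    outer loop
      vertex 10.000 20.000 0.000
      vertex 2.929 17.071 15.000
      vertex 10.000 20.000 15.000
    endloop
  endfacet
  facet normal -0.9239 0.3827 0.0000
    outer loop
      vertex 2.929 17.071 0.000
      vertex 0.000 10.000 0.000
      vertex 0.000 10.000 15.000
    endloop
  endfacet
  facet normal -0.9239 0.3827 0.0000
    outer loop
      vertex 2.929 17.071 0.000
      vertex 0.000 10.000 15.000
      vertex 2.929 17.071 15.000
    endloop
  endfacet
  facet normal -0.9239 -0.3827 0.0000
    outer loop
      vertex 0.000 10.000 0.000
      vertex 2.929 2.929 0.000
      vertex 2.929 2.929 15.000
    endloop
  endfacet
  facet normal -0.9239 -0.3827 0.0000
    outer loop
      vertex 0.000 10.000 0.000
      vertex 2.929 2.929 15.000
      vertex 0.000 10.000 15.000
    endloop
  endfacet
  facet normal -0.3827 -0.9239 0.0000
    outer loop
      vertex 2.929 2.929 0.000
      vertex 10.000 0.000 0.000
      vertex 10.000 0.000 15.000
    endloop
  endfacet
  facet normal -0.3827 -0.9239 0.0000
    outer loop
      vertex 2.929 2.929 0.000
      vertex 10.000 0.000 15.000
      vertex 2.929 2.929 15.000
    endloop
  endfacet
  facet normal 0.3827 -0.9239 0.0000
    outer loop
      vertex 10.000 0.000 0.000
      vertex 17.071 2.929 0.000
      vertex 17.071 2.929 15.000
    endloop
  endfacet
  facet normal 0.3827 -0.9239 0.0000
    outer loop
      vertex 10.000 0.000 0.000
      vertex 17.071 2.929 15.000
      vertex 10.000 0.000 15.000
    endloop
  endfacet
  facet normal 0.9239 -0.3827 0.0000
    outer loop
      vertex 17.071 2.929 0.000
      vertex 20.000 10.000 0.000
      vertex 20.000 10.000 15.000
    endloop
  endfacet
  facet normal 0.9239 -0.3827 0.0000
    outer loop
      vertex 17.071 2.929 0.000
      vertex 20.000 10.000 15.000
      vertex 17.071 2.929 15.000
    endloop
  endfacet
endsolid part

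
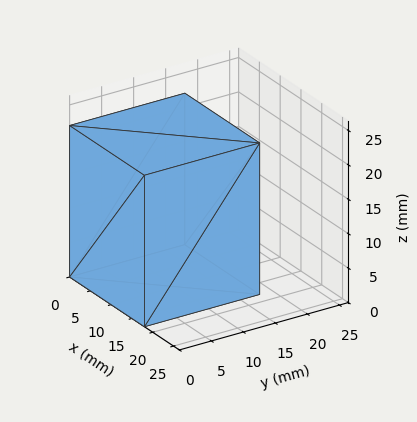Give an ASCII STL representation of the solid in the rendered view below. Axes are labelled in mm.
Reading the render: the shape is a rectangular box, roughly 18 × 18 mm footprint and 22 mm tall (dimensions read to the nearest mm from the axis ticks). For the STL, each face is triangulated and given an outward normal.

solid part
  facet normal 0.0000 0.0000 -1.0000
    outer loop
      vertex 18.000 18.000 0.000
      vertex 18.000 0.000 0.000
      vertex 0.000 0.000 0.000
    endloop
  endfacet
  facet normal 0.0000 0.0000 -1.0000
    outer loop
      vertex 0.000 18.000 0.000
      vertex 18.000 18.000 0.000
      vertex 0.000 0.000 0.000
    endloop
  endfacet
  facet normal 0.0000 0.0000 1.0000
    outer loop
      vertex 0.000 0.000 22.000
      vertex 18.000 0.000 22.000
      vertex 18.000 18.000 22.000
    endloop
  endfacet
  facet normal 0.0000 0.0000 1.0000
    outer loop
      vertex 0.000 0.000 22.000
      vertex 18.000 18.000 22.000
      vertex 0.000 18.000 22.000
    endloop
  endfacet
  facet normal 0.0000 -1.0000 0.0000
    outer loop
      vertex 0.000 0.000 0.000
      vertex 18.000 0.000 0.000
      vertex 18.000 0.000 22.000
    endloop
  endfacet
  facet normal 0.0000 -1.0000 0.0000
    outer loop
      vertex 0.000 0.000 0.000
      vertex 18.000 0.000 22.000
      vertex 0.000 0.000 22.000
    endloop
  endfacet
  facet normal 0.0000 1.0000 0.0000
    outer loop
      vertex 18.000 18.000 22.000
      vertex 18.000 18.000 0.000
      vertex 0.000 18.000 0.000
    endloop
  endfacet
  facet normal 0.0000 1.0000 0.0000
    outer loop
      vertex 0.000 18.000 22.000
      vertex 18.000 18.000 22.000
      vertex 0.000 18.000 0.000
    endloop
  endfacet
  facet normal -1.0000 0.0000 0.0000
    outer loop
      vertex 0.000 18.000 22.000
      vertex 0.000 18.000 0.000
      vertex 0.000 0.000 0.000
    endloop
  endfacet
  facet normal -1.0000 0.0000 0.0000
    outer loop
      vertex 0.000 0.000 22.000
      vertex 0.000 18.000 22.000
      vertex 0.000 0.000 0.000
    endloop
  endfacet
  facet normal 1.0000 0.0000 0.0000
    outer loop
      vertex 18.000 0.000 0.000
      vertex 18.000 18.000 0.000
      vertex 18.000 18.000 22.000
    endloop
  endfacet
  facet normal 1.0000 0.0000 0.0000
    outer loop
      vertex 18.000 0.000 0.000
      vertex 18.000 18.000 22.000
      vertex 18.000 0.000 22.000
    endloop
  endfacet
endsolid part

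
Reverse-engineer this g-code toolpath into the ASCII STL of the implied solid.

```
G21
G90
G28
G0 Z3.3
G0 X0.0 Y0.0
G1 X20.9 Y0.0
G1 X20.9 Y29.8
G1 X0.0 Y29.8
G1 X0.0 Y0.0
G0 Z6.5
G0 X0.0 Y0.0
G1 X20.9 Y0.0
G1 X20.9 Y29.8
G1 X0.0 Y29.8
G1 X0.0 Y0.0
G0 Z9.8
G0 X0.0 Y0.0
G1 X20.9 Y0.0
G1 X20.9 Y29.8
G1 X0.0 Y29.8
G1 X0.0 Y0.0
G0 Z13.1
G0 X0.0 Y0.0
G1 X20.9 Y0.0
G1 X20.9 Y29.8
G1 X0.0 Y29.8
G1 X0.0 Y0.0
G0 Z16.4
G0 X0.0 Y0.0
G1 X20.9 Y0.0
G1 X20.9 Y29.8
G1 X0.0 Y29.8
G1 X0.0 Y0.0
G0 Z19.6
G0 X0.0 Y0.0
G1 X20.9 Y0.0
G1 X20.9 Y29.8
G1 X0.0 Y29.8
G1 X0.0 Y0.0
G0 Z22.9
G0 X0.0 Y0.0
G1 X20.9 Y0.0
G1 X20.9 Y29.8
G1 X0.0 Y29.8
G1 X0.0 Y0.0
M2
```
solid part
  facet normal 0.0000 0.0000 -1.0000
    outer loop
      vertex 20.9 29.8 0.0
      vertex 20.9 0.0 0.0
      vertex 0.0 0.0 0.0
    endloop
  endfacet
  facet normal 0.0000 0.0000 -1.0000
    outer loop
      vertex 0.0 29.8 0.0
      vertex 20.9 29.8 0.0
      vertex 0.0 0.0 0.0
    endloop
  endfacet
  facet normal 0.0000 0.0000 1.0000
    outer loop
      vertex 0.0 0.0 22.9
      vertex 20.9 0.0 22.9
      vertex 20.9 29.8 22.9
    endloop
  endfacet
  facet normal 0.0000 0.0000 1.0000
    outer loop
      vertex 0.0 0.0 22.9
      vertex 20.9 29.8 22.9
      vertex 0.0 29.8 22.9
    endloop
  endfacet
  facet normal 0.0000 -1.0000 0.0000
    outer loop
      vertex 0.0 0.0 0.0
      vertex 20.9 0.0 0.0
      vertex 20.9 0.0 22.9
    endloop
  endfacet
  facet normal 0.0000 -1.0000 0.0000
    outer loop
      vertex 0.0 0.0 0.0
      vertex 20.9 0.0 22.9
      vertex 0.0 0.0 22.9
    endloop
  endfacet
  facet normal 0.0000 1.0000 0.0000
    outer loop
      vertex 20.9 29.8 22.9
      vertex 20.9 29.8 0.0
      vertex 0.0 29.8 0.0
    endloop
  endfacet
  facet normal 0.0000 1.0000 0.0000
    outer loop
      vertex 0.0 29.8 22.9
      vertex 20.9 29.8 22.9
      vertex 0.0 29.8 0.0
    endloop
  endfacet
  facet normal -1.0000 0.0000 0.0000
    outer loop
      vertex 0.0 29.8 22.9
      vertex 0.0 29.8 0.0
      vertex 0.0 0.0 0.0
    endloop
  endfacet
  facet normal -1.0000 0.0000 0.0000
    outer loop
      vertex 0.0 0.0 22.9
      vertex 0.0 29.8 22.9
      vertex 0.0 0.0 0.0
    endloop
  endfacet
  facet normal 1.0000 0.0000 0.0000
    outer loop
      vertex 20.9 0.0 0.0
      vertex 20.9 29.8 0.0
      vertex 20.9 29.8 22.9
    endloop
  endfacet
  facet normal 1.0000 0.0000 0.0000
    outer loop
      vertex 20.9 0.0 0.0
      vertex 20.9 29.8 22.9
      vertex 20.9 0.0 22.9
    endloop
  endfacet
endsolid part

The G0 Z moves step by Δz≈3.3 mm. Every layer's G1 loop is the same polygon, so the solid is a straight extrusion of it from z=0 to z≈22.9. Closing with flat bottom and top caps and triangulating gives 12 facets — a rectangular box, roughly 20.9 × 29.8 mm footprint and 22.9 mm tall.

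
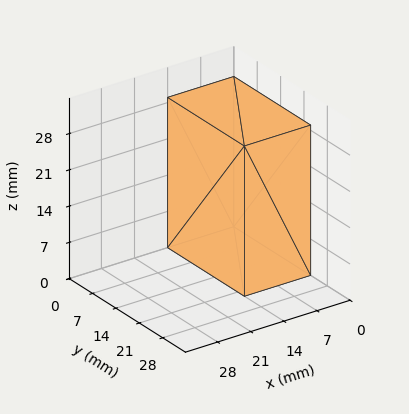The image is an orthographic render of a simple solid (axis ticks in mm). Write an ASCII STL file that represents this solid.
Reading the render: the shape is a rectangular box, roughly 14 × 23 mm footprint and 29 mm tall (dimensions read to the nearest mm from the axis ticks). For the STL, each face is triangulated and given an outward normal.

solid part
  facet normal 0.0000 0.0000 -1.0000
    outer loop
      vertex 14.00 23.00 0.00
      vertex 14.00 0.00 0.00
      vertex 0.00 0.00 0.00
    endloop
  endfacet
  facet normal 0.0000 0.0000 -1.0000
    outer loop
      vertex 0.00 23.00 0.00
      vertex 14.00 23.00 0.00
      vertex 0.00 0.00 0.00
    endloop
  endfacet
  facet normal 0.0000 0.0000 1.0000
    outer loop
      vertex 0.00 0.00 29.00
      vertex 14.00 0.00 29.00
      vertex 14.00 23.00 29.00
    endloop
  endfacet
  facet normal 0.0000 0.0000 1.0000
    outer loop
      vertex 0.00 0.00 29.00
      vertex 14.00 23.00 29.00
      vertex 0.00 23.00 29.00
    endloop
  endfacet
  facet normal 0.0000 -1.0000 0.0000
    outer loop
      vertex 0.00 0.00 0.00
      vertex 14.00 0.00 0.00
      vertex 14.00 0.00 29.00
    endloop
  endfacet
  facet normal 0.0000 -1.0000 0.0000
    outer loop
      vertex 0.00 0.00 0.00
      vertex 14.00 0.00 29.00
      vertex 0.00 0.00 29.00
    endloop
  endfacet
  facet normal 0.0000 1.0000 0.0000
    outer loop
      vertex 14.00 23.00 29.00
      vertex 14.00 23.00 0.00
      vertex 0.00 23.00 0.00
    endloop
  endfacet
  facet normal 0.0000 1.0000 0.0000
    outer loop
      vertex 0.00 23.00 29.00
      vertex 14.00 23.00 29.00
      vertex 0.00 23.00 0.00
    endloop
  endfacet
  facet normal -1.0000 0.0000 0.0000
    outer loop
      vertex 0.00 23.00 29.00
      vertex 0.00 23.00 0.00
      vertex 0.00 0.00 0.00
    endloop
  endfacet
  facet normal -1.0000 0.0000 0.0000
    outer loop
      vertex 0.00 0.00 29.00
      vertex 0.00 23.00 29.00
      vertex 0.00 0.00 0.00
    endloop
  endfacet
  facet normal 1.0000 0.0000 0.0000
    outer loop
      vertex 14.00 0.00 0.00
      vertex 14.00 23.00 0.00
      vertex 14.00 23.00 29.00
    endloop
  endfacet
  facet normal 1.0000 0.0000 0.0000
    outer loop
      vertex 14.00 0.00 0.00
      vertex 14.00 23.00 29.00
      vertex 14.00 0.00 29.00
    endloop
  endfacet
endsolid part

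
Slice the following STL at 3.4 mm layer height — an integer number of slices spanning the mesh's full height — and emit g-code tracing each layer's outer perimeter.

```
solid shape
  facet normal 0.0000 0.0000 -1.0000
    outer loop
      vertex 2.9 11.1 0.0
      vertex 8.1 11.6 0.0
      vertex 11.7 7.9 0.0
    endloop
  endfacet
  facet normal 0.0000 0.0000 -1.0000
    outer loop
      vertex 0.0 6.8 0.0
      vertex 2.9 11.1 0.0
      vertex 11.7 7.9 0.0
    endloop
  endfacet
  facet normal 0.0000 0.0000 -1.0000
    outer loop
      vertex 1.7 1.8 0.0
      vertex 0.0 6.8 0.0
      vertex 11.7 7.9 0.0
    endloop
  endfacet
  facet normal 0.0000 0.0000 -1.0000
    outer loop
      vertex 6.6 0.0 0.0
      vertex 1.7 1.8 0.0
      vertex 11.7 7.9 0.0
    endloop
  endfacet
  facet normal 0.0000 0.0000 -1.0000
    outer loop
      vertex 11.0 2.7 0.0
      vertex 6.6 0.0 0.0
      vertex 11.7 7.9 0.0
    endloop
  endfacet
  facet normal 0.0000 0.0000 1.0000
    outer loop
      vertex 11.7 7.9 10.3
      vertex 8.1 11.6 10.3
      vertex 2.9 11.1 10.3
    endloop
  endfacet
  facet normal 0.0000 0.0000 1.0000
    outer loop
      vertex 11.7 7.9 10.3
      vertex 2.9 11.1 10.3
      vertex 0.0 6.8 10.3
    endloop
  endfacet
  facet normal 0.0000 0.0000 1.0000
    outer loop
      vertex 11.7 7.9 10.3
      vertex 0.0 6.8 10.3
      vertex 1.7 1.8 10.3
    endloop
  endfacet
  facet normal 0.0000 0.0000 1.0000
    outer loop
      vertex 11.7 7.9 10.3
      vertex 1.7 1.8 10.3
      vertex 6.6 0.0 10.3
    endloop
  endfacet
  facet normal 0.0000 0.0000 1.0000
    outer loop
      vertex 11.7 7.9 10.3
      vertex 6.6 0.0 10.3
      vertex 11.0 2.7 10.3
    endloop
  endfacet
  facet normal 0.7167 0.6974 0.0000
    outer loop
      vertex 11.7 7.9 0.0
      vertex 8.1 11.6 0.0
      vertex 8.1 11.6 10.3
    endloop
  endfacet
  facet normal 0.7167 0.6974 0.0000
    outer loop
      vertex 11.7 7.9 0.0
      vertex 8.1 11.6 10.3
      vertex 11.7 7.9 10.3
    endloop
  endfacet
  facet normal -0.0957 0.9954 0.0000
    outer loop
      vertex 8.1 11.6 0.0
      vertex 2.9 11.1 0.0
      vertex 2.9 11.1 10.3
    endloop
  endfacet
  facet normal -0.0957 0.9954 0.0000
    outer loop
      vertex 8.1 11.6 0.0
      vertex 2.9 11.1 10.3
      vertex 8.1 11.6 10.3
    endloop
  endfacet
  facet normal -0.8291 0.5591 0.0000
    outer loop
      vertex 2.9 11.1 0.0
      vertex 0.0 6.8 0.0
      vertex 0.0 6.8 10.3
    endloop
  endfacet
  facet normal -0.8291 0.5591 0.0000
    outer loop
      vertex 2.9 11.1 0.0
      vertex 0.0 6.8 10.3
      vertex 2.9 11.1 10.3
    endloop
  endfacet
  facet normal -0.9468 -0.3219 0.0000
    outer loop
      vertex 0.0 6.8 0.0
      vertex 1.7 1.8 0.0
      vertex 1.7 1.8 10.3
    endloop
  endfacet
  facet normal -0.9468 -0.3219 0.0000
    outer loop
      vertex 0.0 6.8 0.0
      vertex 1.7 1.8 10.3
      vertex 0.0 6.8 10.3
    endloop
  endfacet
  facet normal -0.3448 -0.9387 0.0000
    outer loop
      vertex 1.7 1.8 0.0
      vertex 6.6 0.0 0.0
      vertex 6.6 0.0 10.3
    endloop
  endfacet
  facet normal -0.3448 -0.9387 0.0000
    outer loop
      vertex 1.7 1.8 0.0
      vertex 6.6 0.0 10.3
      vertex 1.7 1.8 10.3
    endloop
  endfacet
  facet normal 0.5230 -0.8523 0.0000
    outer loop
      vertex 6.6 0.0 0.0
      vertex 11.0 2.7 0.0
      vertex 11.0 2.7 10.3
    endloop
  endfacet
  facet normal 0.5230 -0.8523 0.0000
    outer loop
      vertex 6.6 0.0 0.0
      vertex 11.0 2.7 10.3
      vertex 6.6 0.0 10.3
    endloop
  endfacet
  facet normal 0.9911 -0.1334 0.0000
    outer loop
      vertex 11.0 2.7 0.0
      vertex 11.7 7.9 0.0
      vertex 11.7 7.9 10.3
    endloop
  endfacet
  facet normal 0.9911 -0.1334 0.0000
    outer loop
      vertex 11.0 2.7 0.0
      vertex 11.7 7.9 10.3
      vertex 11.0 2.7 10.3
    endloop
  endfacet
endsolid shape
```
; perimeter-only toolpath
G21 ; units = mm
G90 ; absolute positioning
G28 ; home
; layer 1
G0 Z3.4
G0 X11.7 Y7.9
G1 X8.1 Y11.6
G1 X2.9 Y11.1
G1 X0.0 Y6.8
G1 X1.7 Y1.8
G1 X6.6 Y0.0
G1 X11.0 Y2.7
G1 X11.7 Y7.9
; layer 2
G0 Z6.9
G0 X11.7 Y7.9
G1 X8.1 Y11.6
G1 X2.9 Y11.1
G1 X0.0 Y6.8
G1 X1.7 Y1.8
G1 X6.6 Y0.0
G1 X11.0 Y2.7
G1 X11.7 Y7.9
; layer 3
G0 Z10.3
G0 X11.7 Y7.9
G1 X8.1 Y11.6
G1 X2.9 Y11.1
G1 X0.0 Y6.8
G1 X1.7 Y1.8
G1 X6.6 Y0.0
G1 X11.0 Y2.7
G1 X11.7 Y7.9
M2 ; end

The solid is a regular 7-sided prism (a cylinder approximated with 7 flat sides), circumscribed radius ≈ 6 mm, height ≈ 10.3 mm. Slicing at Δz = 3.4 mm — 3 equal slices spanning the solid's height, so layer i sits at z = i·h/3 — gives 3 non-empty perimeters. Each is a 7-segment closed polygon; G0 lifts to the layer z and rapids to the start vertex, then G1 traces the edges.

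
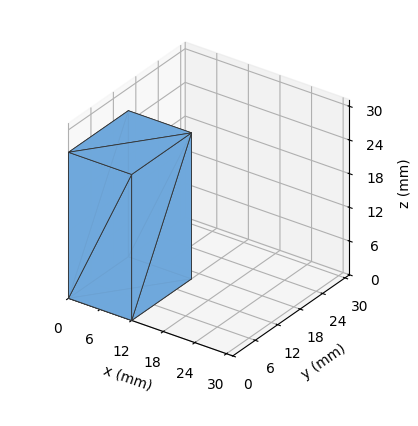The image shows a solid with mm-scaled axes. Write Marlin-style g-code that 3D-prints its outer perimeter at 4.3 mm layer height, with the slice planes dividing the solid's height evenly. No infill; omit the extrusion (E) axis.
Reading the render: the shape is a rectangular box, roughly 12 × 16 mm footprint and 26 mm tall (dimensions read to the nearest mm from the axis ticks). For the g-code, the solid's height is divided into equal slices at the stated Δz and each level perimeter traced with G1 moves after a G0 lift.

; perimeter-only toolpath
G21 ; units = mm
G90 ; absolute positioning
G28 ; home
; layer 1
G0 Z4.3
G0 X0.0 Y0.0
G1 X12.0 Y0.0
G1 X12.0 Y16.0
G1 X0.0 Y16.0
G1 X0.0 Y0.0
; layer 2
G0 Z8.7
G0 X0.0 Y0.0
G1 X12.0 Y0.0
G1 X12.0 Y16.0
G1 X0.0 Y16.0
G1 X0.0 Y0.0
; layer 3
G0 Z13.0
G0 X0.0 Y0.0
G1 X12.0 Y0.0
G1 X12.0 Y16.0
G1 X0.0 Y16.0
G1 X0.0 Y0.0
; layer 4
G0 Z17.3
G0 X0.0 Y0.0
G1 X12.0 Y0.0
G1 X12.0 Y16.0
G1 X0.0 Y16.0
G1 X0.0 Y0.0
; layer 5
G0 Z21.7
G0 X0.0 Y0.0
G1 X12.0 Y0.0
G1 X12.0 Y16.0
G1 X0.0 Y16.0
G1 X0.0 Y0.0
; layer 6
G0 Z26.0
G0 X0.0 Y0.0
G1 X12.0 Y0.0
G1 X12.0 Y16.0
G1 X0.0 Y16.0
G1 X0.0 Y0.0
M2 ; end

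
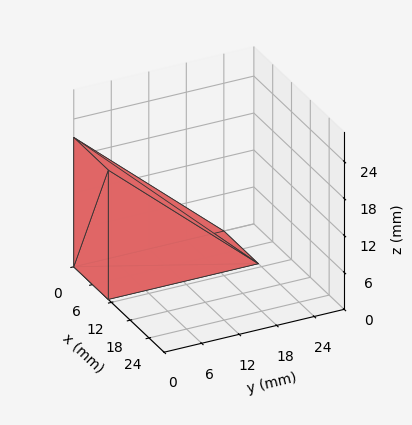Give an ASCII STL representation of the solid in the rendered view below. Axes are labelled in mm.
Reading the render: the shape is a wedge (ramp): 11 × 24 mm base, rising to 21 mm along the y=0 edge and sloping linearly to z=0 at y=24 (dimensions read to the nearest mm from the axis ticks). For the STL, each face is triangulated and given an outward normal.

solid part
  facet normal 0.0000 0.0000 -1.0000
    outer loop
      vertex 11.00 24.00 0.00
      vertex 11.00 0.00 0.00
      vertex 0.00 0.00 0.00
    endloop
  endfacet
  facet normal 0.0000 0.0000 -1.0000
    outer loop
      vertex 0.00 24.00 0.00
      vertex 11.00 24.00 0.00
      vertex 0.00 0.00 0.00
    endloop
  endfacet
  facet normal 0.0000 -1.0000 0.0000
    outer loop
      vertex 0.00 0.00 0.00
      vertex 11.00 0.00 0.00
      vertex 11.00 0.00 21.00
    endloop
  endfacet
  facet normal 0.0000 -1.0000 0.0000
    outer loop
      vertex 0.00 0.00 0.00
      vertex 11.00 0.00 21.00
      vertex 0.00 0.00 21.00
    endloop
  endfacet
  facet normal 0.0000 0.6585 0.7526
    outer loop
      vertex 0.00 0.00 21.00
      vertex 11.00 0.00 21.00
      vertex 11.00 24.00 0.00
    endloop
  endfacet
  facet normal 0.0000 0.6585 0.7526
    outer loop
      vertex 0.00 0.00 21.00
      vertex 11.00 24.00 0.00
      vertex 0.00 24.00 0.00
    endloop
  endfacet
  facet normal -1.0000 0.0000 0.0000
    outer loop
      vertex 0.00 0.00 21.00
      vertex 0.00 24.00 0.00
      vertex 0.00 0.00 0.00
    endloop
  endfacet
  facet normal 1.0000 0.0000 0.0000
    outer loop
      vertex 11.00 0.00 0.00
      vertex 11.00 24.00 0.00
      vertex 11.00 0.00 21.00
    endloop
  endfacet
endsolid part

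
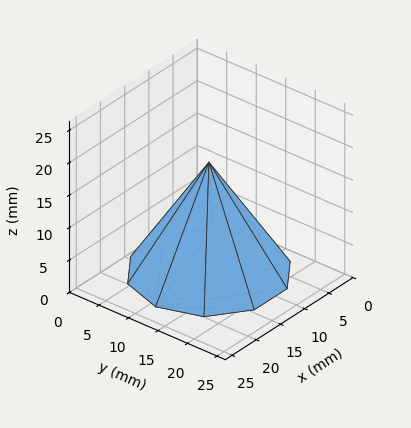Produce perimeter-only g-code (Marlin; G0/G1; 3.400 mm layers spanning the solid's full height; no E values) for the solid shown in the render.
Reading the render: the shape is a regular 10-sided pyramid, base circumscribed radius ≈ 11 mm, apex at z ≈ 17 mm (dimensions read to the nearest mm from the axis ticks). For the g-code, the solid's height is divided into equal slices at the stated Δz and each level perimeter traced with G1 moves after a G0 lift.

; perimeter-only toolpath
G21 ; units = mm
G90 ; absolute positioning
G28 ; home
; layer 1
G0 Z3.400
G0 X19.800 Y11.000
G1 X18.119 Y16.173
G1 X13.719 Y19.370
G1 X8.281 Y19.370
G1 X3.881 Y16.173
G1 X2.200 Y11.000
G1 X3.881 Y5.827
G1 X8.281 Y2.630
G1 X13.719 Y2.630
G1 X18.119 Y5.827
G1 X19.800 Y11.000
; layer 2
G0 Z6.800
G0 X17.600 Y11.000
G1 X16.339 Y14.880
G1 X13.039 Y17.277
G1 X8.961 Y17.277
G1 X5.661 Y14.880
G1 X4.400 Y11.000
G1 X5.661 Y7.120
G1 X8.961 Y4.723
G1 X13.039 Y4.723
G1 X16.339 Y7.120
G1 X17.600 Y11.000
; layer 3
G0 Z10.200
G0 X15.400 Y11.000
G1 X14.560 Y13.586
G1 X12.360 Y15.185
G1 X9.640 Y15.185
G1 X7.440 Y13.586
G1 X6.600 Y11.000
G1 X7.440 Y8.414
G1 X9.640 Y6.815
G1 X12.360 Y6.815
G1 X14.560 Y8.414
G1 X15.400 Y11.000
; layer 4
G0 Z13.600
G0 X13.200 Y11.000
G1 X12.780 Y12.293
G1 X11.680 Y13.092
G1 X10.320 Y13.092
G1 X9.220 Y12.293
G1 X8.800 Y11.000
G1 X9.220 Y9.707
G1 X10.320 Y8.908
G1 X11.680 Y8.908
G1 X12.780 Y9.707
G1 X13.200 Y11.000
M2 ; end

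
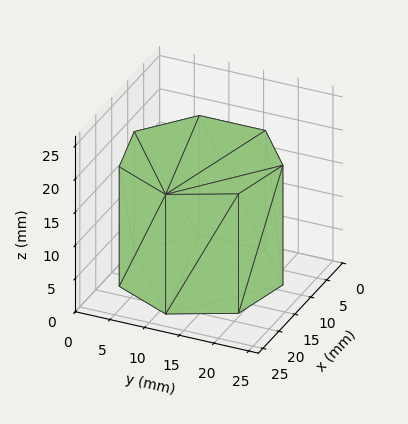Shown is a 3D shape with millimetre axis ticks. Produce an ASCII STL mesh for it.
Reading the render: the shape is a regular 7-sided prism (a cylinder approximated with 7 flat sides), circumscribed radius ≈ 11 mm, height ≈ 18 mm (dimensions read to the nearest mm from the axis ticks). For the STL, each face is triangulated and given an outward normal.

solid part
  facet normal 0.0000 0.0000 -1.0000
    outer loop
      vertex 8.55 21.72 0.00
      vertex 17.86 19.60 0.00
      vertex 22.00 11.00 0.00
    endloop
  endfacet
  facet normal 0.0000 0.0000 -1.0000
    outer loop
      vertex 1.09 15.77 0.00
      vertex 8.55 21.72 0.00
      vertex 22.00 11.00 0.00
    endloop
  endfacet
  facet normal 0.0000 0.0000 -1.0000
    outer loop
      vertex 1.09 6.23 0.00
      vertex 1.09 15.77 0.00
      vertex 22.00 11.00 0.00
    endloop
  endfacet
  facet normal 0.0000 0.0000 -1.0000
    outer loop
      vertex 8.55 0.28 0.00
      vertex 1.09 6.23 0.00
      vertex 22.00 11.00 0.00
    endloop
  endfacet
  facet normal 0.0000 0.0000 -1.0000
    outer loop
      vertex 17.86 2.40 0.00
      vertex 8.55 0.28 0.00
      vertex 22.00 11.00 0.00
    endloop
  endfacet
  facet normal 0.0000 0.0000 1.0000
    outer loop
      vertex 22.00 11.00 18.00
      vertex 17.86 19.60 18.00
      vertex 8.55 21.72 18.00
    endloop
  endfacet
  facet normal 0.0000 0.0000 1.0000
    outer loop
      vertex 22.00 11.00 18.00
      vertex 8.55 21.72 18.00
      vertex 1.09 15.77 18.00
    endloop
  endfacet
  facet normal 0.0000 0.0000 1.0000
    outer loop
      vertex 22.00 11.00 18.00
      vertex 1.09 15.77 18.00
      vertex 1.09 6.23 18.00
    endloop
  endfacet
  facet normal 0.0000 0.0000 1.0000
    outer loop
      vertex 22.00 11.00 18.00
      vertex 1.09 6.23 18.00
      vertex 8.55 0.28 18.00
    endloop
  endfacet
  facet normal 0.0000 0.0000 1.0000
    outer loop
      vertex 22.00 11.00 18.00
      vertex 8.55 0.28 18.00
      vertex 17.86 2.40 18.00
    endloop
  endfacet
  facet normal 0.9010 0.4338 0.0000
    outer loop
      vertex 22.00 11.00 0.00
      vertex 17.86 19.60 0.00
      vertex 17.86 19.60 18.00
    endloop
  endfacet
  facet normal 0.9010 0.4338 0.0000
    outer loop
      vertex 22.00 11.00 0.00
      vertex 17.86 19.60 18.00
      vertex 22.00 11.00 18.00
    endloop
  endfacet
  facet normal 0.2220 0.9750 0.0000
    outer loop
      vertex 17.86 19.60 0.00
      vertex 8.55 21.72 0.00
      vertex 8.55 21.72 18.00
    endloop
  endfacet
  facet normal 0.2220 0.9750 0.0000
    outer loop
      vertex 17.86 19.60 0.00
      vertex 8.55 21.72 18.00
      vertex 17.86 19.60 18.00
    endloop
  endfacet
  facet normal -0.6235 0.7818 0.0000
    outer loop
      vertex 8.55 21.72 0.00
      vertex 1.09 15.77 0.00
      vertex 1.09 15.77 18.00
    endloop
  endfacet
  facet normal -0.6235 0.7818 0.0000
    outer loop
      vertex 8.55 21.72 0.00
      vertex 1.09 15.77 18.00
      vertex 8.55 21.72 18.00
    endloop
  endfacet
  facet normal -1.0000 0.0000 0.0000
    outer loop
      vertex 1.09 15.77 0.00
      vertex 1.09 6.23 0.00
      vertex 1.09 6.23 18.00
    endloop
  endfacet
  facet normal -1.0000 0.0000 0.0000
    outer loop
      vertex 1.09 15.77 0.00
      vertex 1.09 6.23 18.00
      vertex 1.09 15.77 18.00
    endloop
  endfacet
  facet normal -0.6235 -0.7818 0.0000
    outer loop
      vertex 1.09 6.23 0.00
      vertex 8.55 0.28 0.00
      vertex 8.55 0.28 18.00
    endloop
  endfacet
  facet normal -0.6235 -0.7818 0.0000
    outer loop
      vertex 1.09 6.23 0.00
      vertex 8.55 0.28 18.00
      vertex 1.09 6.23 18.00
    endloop
  endfacet
  facet normal 0.2220 -0.9750 0.0000
    outer loop
      vertex 8.55 0.28 0.00
      vertex 17.86 2.40 0.00
      vertex 17.86 2.40 18.00
    endloop
  endfacet
  facet normal 0.2220 -0.9750 0.0000
    outer loop
      vertex 8.55 0.28 0.00
      vertex 17.86 2.40 18.00
      vertex 8.55 0.28 18.00
    endloop
  endfacet
  facet normal 0.9010 -0.4338 0.0000
    outer loop
      vertex 17.86 2.40 0.00
      vertex 22.00 11.00 0.00
      vertex 22.00 11.00 18.00
    endloop
  endfacet
  facet normal 0.9010 -0.4338 0.0000
    outer loop
      vertex 17.86 2.40 0.00
      vertex 22.00 11.00 18.00
      vertex 17.86 2.40 18.00
    endloop
  endfacet
endsolid part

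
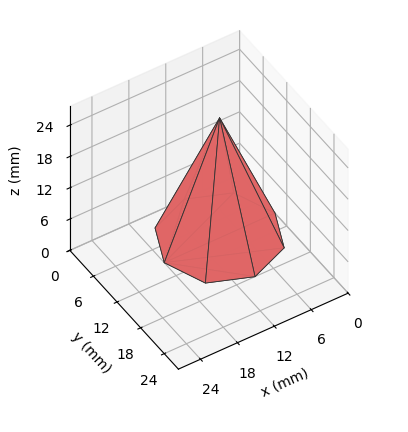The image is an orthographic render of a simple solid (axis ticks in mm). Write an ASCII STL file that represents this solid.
Reading the render: the shape is a regular 8-sided pyramid, base circumscribed radius ≈ 9 mm, apex at z ≈ 23 mm (dimensions read to the nearest mm from the axis ticks). For the STL, each face is triangulated and given an outward normal.

solid part
  facet normal 0.0000 0.0000 -1.0000
    outer loop
      vertex 9.0 18.0 0.0
      vertex 15.4 15.4 0.0
      vertex 18.0 9.0 0.0
    endloop
  endfacet
  facet normal 0.0000 0.0000 -1.0000
    outer loop
      vertex 2.6 15.4 0.0
      vertex 9.0 18.0 0.0
      vertex 18.0 9.0 0.0
    endloop
  endfacet
  facet normal 0.0000 0.0000 -1.0000
    outer loop
      vertex 0.0 9.0 0.0
      vertex 2.6 15.4 0.0
      vertex 18.0 9.0 0.0
    endloop
  endfacet
  facet normal 0.0000 0.0000 -1.0000
    outer loop
      vertex 2.6 2.6 0.0
      vertex 0.0 9.0 0.0
      vertex 18.0 9.0 0.0
    endloop
  endfacet
  facet normal 0.0000 0.0000 -1.0000
    outer loop
      vertex 9.0 0.0 0.0
      vertex 2.6 2.6 0.0
      vertex 18.0 9.0 0.0
    endloop
  endfacet
  facet normal 0.0000 0.0000 -1.0000
    outer loop
      vertex 15.4 2.6 0.0
      vertex 9.0 0.0 0.0
      vertex 18.0 9.0 0.0
    endloop
  endfacet
  facet normal 0.8710 0.3538 0.3408
    outer loop
      vertex 18.0 9.0 0.0
      vertex 15.4 15.4 0.0
      vertex 9.0 9.0 23.0
    endloop
  endfacet
  facet normal 0.3538 0.8710 0.3408
    outer loop
      vertex 15.4 15.4 0.0
      vertex 9.0 18.0 0.0
      vertex 9.0 9.0 23.0
    endloop
  endfacet
  facet normal -0.3538 0.8710 0.3408
    outer loop
      vertex 9.0 18.0 0.0
      vertex 2.6 15.4 0.0
      vertex 9.0 9.0 23.0
    endloop
  endfacet
  facet normal -0.8710 0.3538 0.3408
    outer loop
      vertex 2.6 15.4 0.0
      vertex 0.0 9.0 0.0
      vertex 9.0 9.0 23.0
    endloop
  endfacet
  facet normal -0.8710 -0.3538 0.3408
    outer loop
      vertex 0.0 9.0 0.0
      vertex 2.6 2.6 0.0
      vertex 9.0 9.0 23.0
    endloop
  endfacet
  facet normal -0.3538 -0.8710 0.3408
    outer loop
      vertex 2.6 2.6 0.0
      vertex 9.0 0.0 0.0
      vertex 9.0 9.0 23.0
    endloop
  endfacet
  facet normal 0.3538 -0.8710 0.3408
    outer loop
      vertex 9.0 0.0 0.0
      vertex 15.4 2.6 0.0
      vertex 9.0 9.0 23.0
    endloop
  endfacet
  facet normal 0.8710 -0.3538 0.3408
    outer loop
      vertex 15.4 2.6 0.0
      vertex 18.0 9.0 0.0
      vertex 9.0 9.0 23.0
    endloop
  endfacet
endsolid part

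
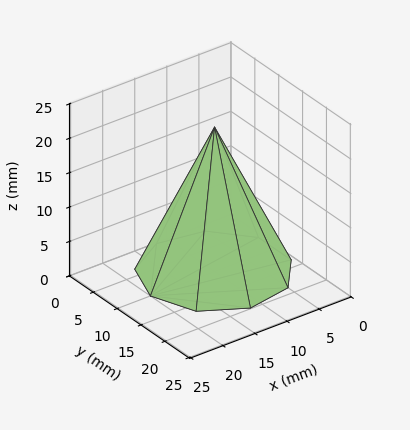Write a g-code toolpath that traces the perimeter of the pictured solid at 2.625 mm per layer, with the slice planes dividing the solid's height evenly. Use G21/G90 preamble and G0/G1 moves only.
Reading the render: the shape is a regular 9-sided pyramid, base circumscribed radius ≈ 10 mm, apex at z ≈ 21 mm (dimensions read to the nearest mm from the axis ticks). For the g-code, the solid's height is divided into equal slices at the stated Δz and each level perimeter traced with G1 moves after a G0 lift.

; perimeter-only toolpath
G21 ; units = mm
G90 ; absolute positioning
G28 ; home
; layer 1
G0 Z2.625
G0 X18.750 Y10.000
G1 X16.703 Y15.625
G1 X11.519 Y18.617
G1 X5.625 Y17.578
G1 X1.778 Y12.992
G1 X1.778 Y7.008
G1 X5.625 Y2.423
G1 X11.519 Y1.383
G1 X16.703 Y4.376
G1 X18.750 Y10.000
; layer 2
G0 Z5.250
G0 X17.500 Y10.000
G1 X15.745 Y14.821
G1 X11.302 Y17.386
G1 X6.250 Y16.495
G1 X2.952 Y12.565
G1 X2.952 Y7.435
G1 X6.250 Y3.505
G1 X11.302 Y2.614
G1 X15.745 Y5.179
G1 X17.500 Y10.000
; layer 3
G0 Z7.875
G0 X16.250 Y10.000
G1 X14.787 Y14.018
G1 X11.085 Y16.155
G1 X6.875 Y15.412
G1 X4.127 Y12.137
G1 X4.127 Y7.862
G1 X6.875 Y4.588
G1 X11.085 Y3.845
G1 X14.787 Y5.982
G1 X16.250 Y10.000
; layer 4
G0 Z10.500
G0 X15.000 Y10.000
G1 X13.830 Y13.214
G1 X10.868 Y14.924
G1 X7.500 Y14.330
G1 X5.301 Y11.710
G1 X5.301 Y8.290
G1 X7.500 Y5.670
G1 X10.868 Y5.076
G1 X13.830 Y6.786
G1 X15.000 Y10.000
; layer 5
G0 Z13.125
G0 X13.750 Y10.000
G1 X12.873 Y12.411
G1 X10.651 Y13.693
G1 X8.125 Y13.248
G1 X6.476 Y11.282
G1 X6.476 Y8.718
G1 X8.125 Y6.753
G1 X10.651 Y6.307
G1 X12.873 Y7.590
G1 X13.750 Y10.000
; layer 6
G0 Z15.750
G0 X12.500 Y10.000
G1 X11.915 Y11.607
G1 X10.434 Y12.462
G1 X8.750 Y12.165
G1 X7.651 Y10.855
G1 X7.651 Y9.145
G1 X8.750 Y7.835
G1 X10.434 Y7.538
G1 X11.915 Y8.393
G1 X12.500 Y10.000
; layer 7
G0 Z18.375
G0 X11.250 Y10.000
G1 X10.957 Y10.803
G1 X10.217 Y11.231
G1 X9.375 Y11.082
G1 X8.825 Y10.428
G1 X8.825 Y9.572
G1 X9.375 Y8.918
G1 X10.217 Y8.769
G1 X10.957 Y9.197
G1 X11.250 Y10.000
M2 ; end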